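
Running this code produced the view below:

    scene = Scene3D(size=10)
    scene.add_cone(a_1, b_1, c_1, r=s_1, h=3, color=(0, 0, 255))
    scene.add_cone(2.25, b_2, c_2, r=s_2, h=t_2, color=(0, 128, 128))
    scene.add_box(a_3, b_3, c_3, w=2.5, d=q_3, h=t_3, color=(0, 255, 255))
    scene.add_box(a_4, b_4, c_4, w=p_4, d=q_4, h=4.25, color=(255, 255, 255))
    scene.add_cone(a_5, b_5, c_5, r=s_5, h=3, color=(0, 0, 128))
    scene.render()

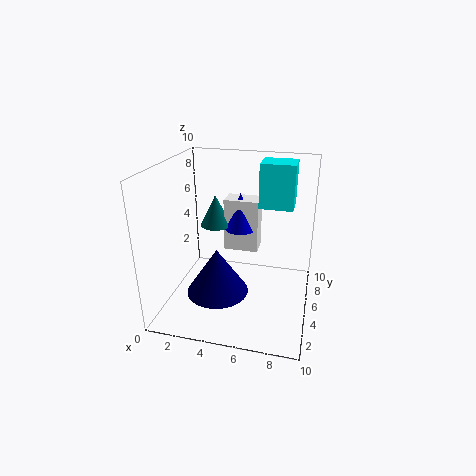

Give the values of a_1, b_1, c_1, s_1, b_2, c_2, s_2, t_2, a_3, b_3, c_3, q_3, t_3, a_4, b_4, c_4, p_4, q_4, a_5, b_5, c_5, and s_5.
a_1 = 4.25, b_1 = 8.75, c_1 = 4, s_1 = 1.25, b_2 = 8.5, c_2 = 4.25, s_2 = 1.25, t_2 = 2.5, a_3 = 6, b_3 = 7, c_3 = 6.5, q_3 = 2.25, t_3 = 3.25, a_4 = 3, b_4 = 8.25, c_4 = 2.25, p_4 = 2.75, q_4 = 1.75, a_5 = 4.25, b_5 = 2.5, c_5 = 2.25, s_5 = 2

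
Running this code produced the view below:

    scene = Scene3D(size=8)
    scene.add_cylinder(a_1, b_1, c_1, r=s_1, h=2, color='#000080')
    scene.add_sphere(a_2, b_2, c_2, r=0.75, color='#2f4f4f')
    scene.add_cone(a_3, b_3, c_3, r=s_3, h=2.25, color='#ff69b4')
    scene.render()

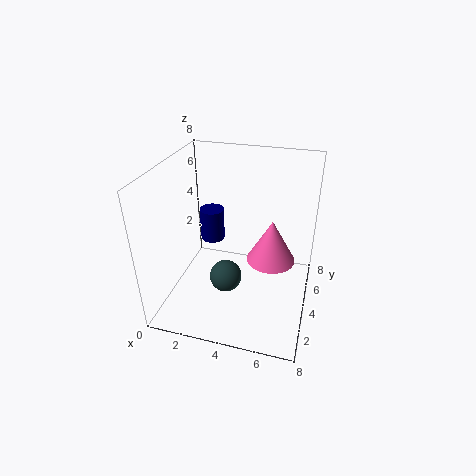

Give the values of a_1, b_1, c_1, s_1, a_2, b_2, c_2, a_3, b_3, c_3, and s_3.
a_1 = 1.75, b_1 = 6, c_1 = 2.5, s_1 = 0.75, a_2 = 4.25, b_2 = 1, c_2 = 3.75, a_3 = 6, b_3 = 3.25, c_3 = 3.5, s_3 = 1.25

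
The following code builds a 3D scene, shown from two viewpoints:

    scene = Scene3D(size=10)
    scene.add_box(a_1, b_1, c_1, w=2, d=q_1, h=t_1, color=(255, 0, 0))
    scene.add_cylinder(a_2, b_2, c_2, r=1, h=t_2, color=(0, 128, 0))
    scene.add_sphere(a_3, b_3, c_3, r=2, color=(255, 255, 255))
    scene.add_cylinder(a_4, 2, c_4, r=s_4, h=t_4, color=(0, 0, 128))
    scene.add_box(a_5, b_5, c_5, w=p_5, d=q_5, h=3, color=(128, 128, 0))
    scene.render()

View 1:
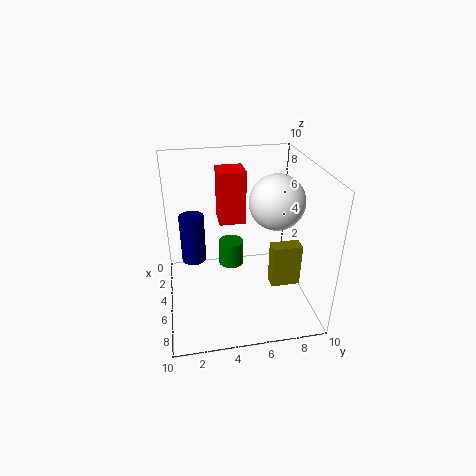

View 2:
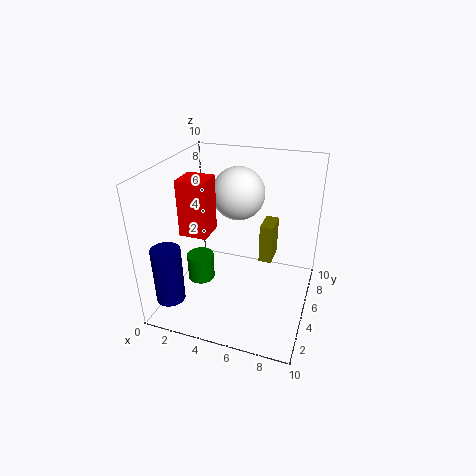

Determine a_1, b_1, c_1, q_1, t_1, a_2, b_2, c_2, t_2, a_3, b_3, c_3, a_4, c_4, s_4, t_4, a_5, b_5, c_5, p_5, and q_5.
a_1 = 1, b_1 = 4, c_1 = 5, q_1 = 2, t_1 = 4, a_2 = 2, b_2 = 5, c_2 = 1, t_2 = 2, a_3 = 4, b_3 = 8, c_3 = 7, a_4 = 1, c_4 = 1, s_4 = 1, t_4 = 4, a_5 = 6, b_5 = 7, c_5 = 2, p_5 = 1, q_5 = 2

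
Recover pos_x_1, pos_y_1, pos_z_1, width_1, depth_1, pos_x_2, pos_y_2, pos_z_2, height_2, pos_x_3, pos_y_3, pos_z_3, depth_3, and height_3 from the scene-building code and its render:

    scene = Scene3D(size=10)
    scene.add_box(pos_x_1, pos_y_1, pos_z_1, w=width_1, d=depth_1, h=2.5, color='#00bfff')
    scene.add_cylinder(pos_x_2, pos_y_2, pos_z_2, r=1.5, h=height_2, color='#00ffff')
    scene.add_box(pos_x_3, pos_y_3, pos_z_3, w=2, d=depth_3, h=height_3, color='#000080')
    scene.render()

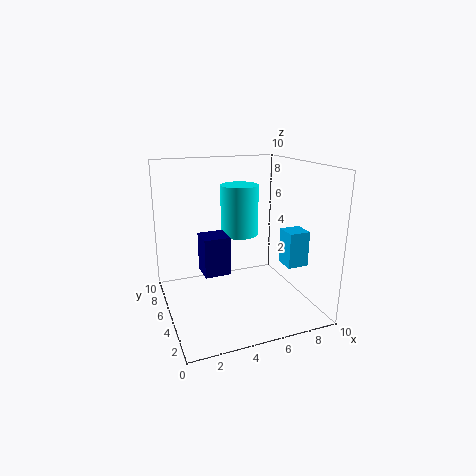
pos_x_1 = 8; pos_y_1 = 3; pos_z_1 = 3; width_1 = 1.5; depth_1 = 1.5; pos_x_2 = 6.5; pos_y_2 = 8.5; pos_z_2 = 4; height_2 = 4; pos_x_3 = 3; pos_y_3 = 6.5; pos_z_3 = 1.5; depth_3 = 2; height_3 = 3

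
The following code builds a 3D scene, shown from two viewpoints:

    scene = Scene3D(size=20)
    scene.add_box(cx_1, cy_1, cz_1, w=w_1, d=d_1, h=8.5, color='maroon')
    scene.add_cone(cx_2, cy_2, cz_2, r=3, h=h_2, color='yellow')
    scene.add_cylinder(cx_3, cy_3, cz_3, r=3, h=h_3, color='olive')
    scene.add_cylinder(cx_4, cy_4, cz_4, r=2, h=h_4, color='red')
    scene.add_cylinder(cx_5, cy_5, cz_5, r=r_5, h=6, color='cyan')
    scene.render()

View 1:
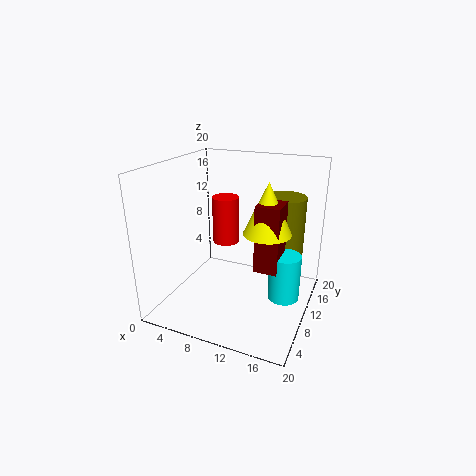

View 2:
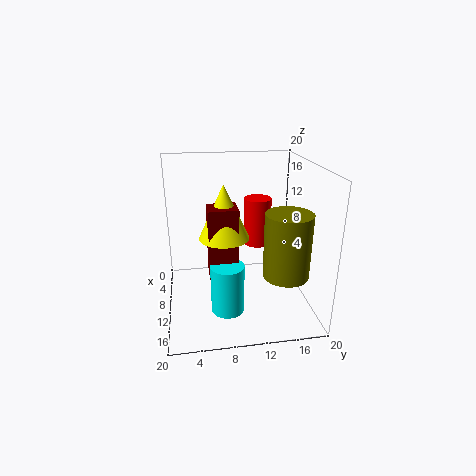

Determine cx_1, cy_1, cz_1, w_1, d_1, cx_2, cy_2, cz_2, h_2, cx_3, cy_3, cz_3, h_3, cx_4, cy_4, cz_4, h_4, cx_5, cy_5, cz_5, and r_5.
cx_1 = 14, cy_1 = 5.5, cz_1 = 8, w_1 = 3, d_1 = 3.5, cx_2 = 15, cy_2 = 7.5, cz_2 = 12.5, h_2 = 6.5, cx_3 = 15, cy_3 = 15.5, cz_3 = 6.5, h_3 = 8.5, cx_4 = 6.5, cy_4 = 13.5, cz_4 = 7.5, h_4 = 7, cx_5 = 17.5, cy_5 = 7.5, cz_5 = 4, r_5 = 2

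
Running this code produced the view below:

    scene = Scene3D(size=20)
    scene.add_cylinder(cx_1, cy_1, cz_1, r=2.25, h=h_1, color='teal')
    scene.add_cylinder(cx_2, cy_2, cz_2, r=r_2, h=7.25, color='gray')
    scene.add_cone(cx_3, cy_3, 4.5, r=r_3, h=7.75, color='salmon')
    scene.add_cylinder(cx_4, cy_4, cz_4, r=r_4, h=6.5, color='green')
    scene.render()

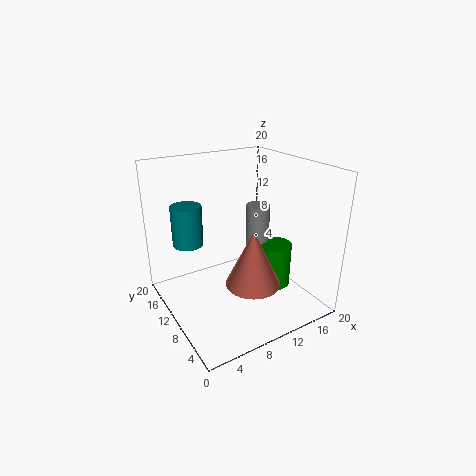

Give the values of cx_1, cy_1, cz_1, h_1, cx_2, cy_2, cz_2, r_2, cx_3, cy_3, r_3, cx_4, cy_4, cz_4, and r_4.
cx_1 = 5; cy_1 = 16; cz_1 = 7.75; h_1 = 6; cx_2 = 14.5; cy_2 = 11.75; cz_2 = 6.25; r_2 = 1.75; cx_3 = 10.25; cy_3 = 6.5; r_3 = 3.75; cx_4 = 15.75; cy_4 = 9; cz_4 = 1.5; r_4 = 2.5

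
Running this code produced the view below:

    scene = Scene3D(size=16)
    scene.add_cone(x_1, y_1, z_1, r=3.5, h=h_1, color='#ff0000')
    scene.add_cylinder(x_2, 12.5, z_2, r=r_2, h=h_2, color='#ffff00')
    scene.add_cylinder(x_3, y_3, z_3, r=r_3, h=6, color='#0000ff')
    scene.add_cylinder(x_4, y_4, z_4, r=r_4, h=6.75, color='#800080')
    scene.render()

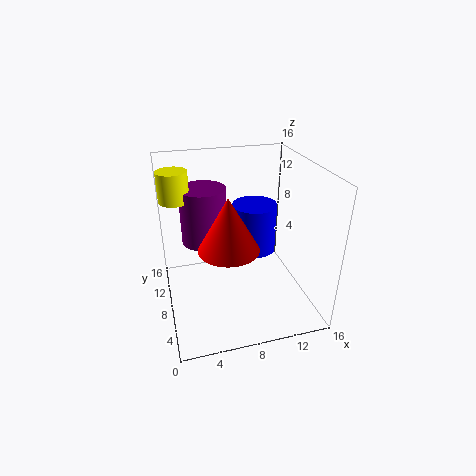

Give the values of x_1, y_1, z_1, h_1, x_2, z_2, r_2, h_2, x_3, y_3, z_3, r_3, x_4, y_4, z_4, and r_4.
x_1 = 7; y_1 = 8.25; z_1 = 6.5; h_1 = 6.25; x_2 = 1.75; z_2 = 11.25; r_2 = 1.75; h_2 = 3.5; x_3 = 11.25; y_3 = 12; z_3 = 4; r_3 = 2.75; x_4 = 5; y_4 = 12.5; z_4 = 5.75; r_4 = 2.75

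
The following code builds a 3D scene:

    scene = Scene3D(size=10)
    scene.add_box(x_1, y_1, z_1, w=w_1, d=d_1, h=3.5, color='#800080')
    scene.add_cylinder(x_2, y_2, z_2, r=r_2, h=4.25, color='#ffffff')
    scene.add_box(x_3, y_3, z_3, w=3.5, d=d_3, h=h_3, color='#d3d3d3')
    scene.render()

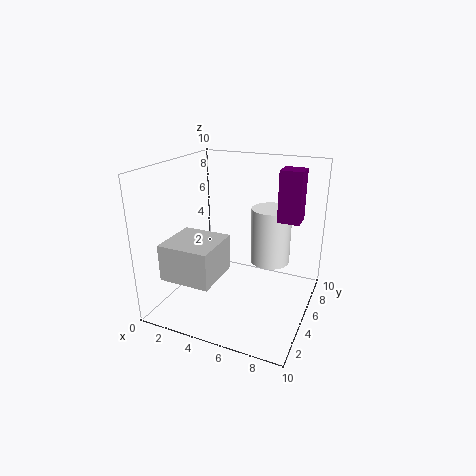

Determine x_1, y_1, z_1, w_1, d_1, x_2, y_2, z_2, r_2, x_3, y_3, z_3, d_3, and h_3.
x_1 = 7.5
y_1 = 5.75
z_1 = 6.25
w_1 = 1.5
d_1 = 1.5
x_2 = 6.5
y_2 = 7.75
z_2 = 2.25
r_2 = 1.5
x_3 = 1
y_3 = 1.25
z_3 = 2.75
d_3 = 3.5
h_3 = 2.5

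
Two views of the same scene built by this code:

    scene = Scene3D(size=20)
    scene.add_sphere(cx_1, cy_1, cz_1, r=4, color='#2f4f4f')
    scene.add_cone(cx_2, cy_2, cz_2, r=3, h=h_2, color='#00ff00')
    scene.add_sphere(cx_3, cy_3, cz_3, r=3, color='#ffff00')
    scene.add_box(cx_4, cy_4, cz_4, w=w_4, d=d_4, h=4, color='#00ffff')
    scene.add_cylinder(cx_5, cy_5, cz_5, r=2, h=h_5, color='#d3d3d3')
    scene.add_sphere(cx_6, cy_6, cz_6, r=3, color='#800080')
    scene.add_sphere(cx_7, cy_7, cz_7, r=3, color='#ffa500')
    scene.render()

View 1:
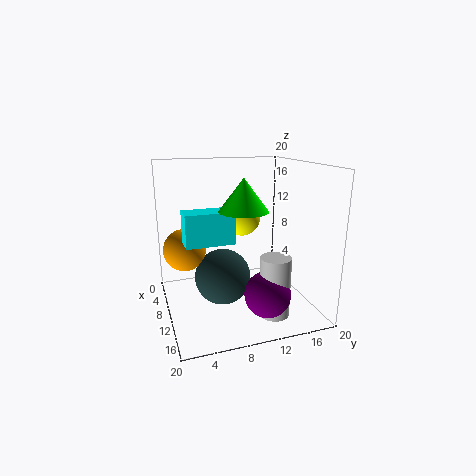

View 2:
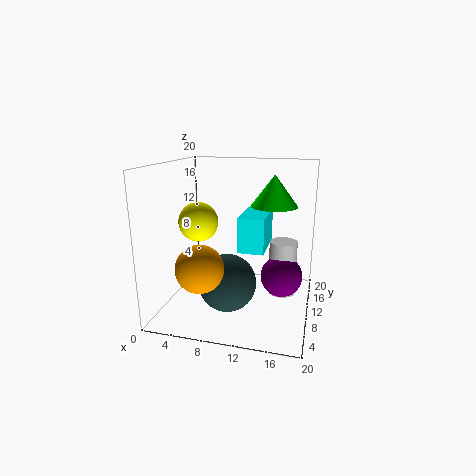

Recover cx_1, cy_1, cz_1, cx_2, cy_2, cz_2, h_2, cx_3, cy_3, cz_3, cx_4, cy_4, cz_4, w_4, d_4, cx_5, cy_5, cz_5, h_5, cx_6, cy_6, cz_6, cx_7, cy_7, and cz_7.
cx_1 = 9; cy_1 = 8; cz_1 = 4; cx_2 = 15; cy_2 = 9; cz_2 = 15; h_2 = 4; cx_3 = 3; cy_3 = 13; cz_3 = 11; cx_4 = 12; cy_4 = 2; cz_4 = 11; w_4 = 3; d_4 = 6; cx_5 = 16; cy_5 = 13; cz_5 = 1; h_5 = 8; cx_6 = 16; cy_6 = 12; cz_6 = 4; cx_7 = 7; cy_7 = 3; cz_7 = 8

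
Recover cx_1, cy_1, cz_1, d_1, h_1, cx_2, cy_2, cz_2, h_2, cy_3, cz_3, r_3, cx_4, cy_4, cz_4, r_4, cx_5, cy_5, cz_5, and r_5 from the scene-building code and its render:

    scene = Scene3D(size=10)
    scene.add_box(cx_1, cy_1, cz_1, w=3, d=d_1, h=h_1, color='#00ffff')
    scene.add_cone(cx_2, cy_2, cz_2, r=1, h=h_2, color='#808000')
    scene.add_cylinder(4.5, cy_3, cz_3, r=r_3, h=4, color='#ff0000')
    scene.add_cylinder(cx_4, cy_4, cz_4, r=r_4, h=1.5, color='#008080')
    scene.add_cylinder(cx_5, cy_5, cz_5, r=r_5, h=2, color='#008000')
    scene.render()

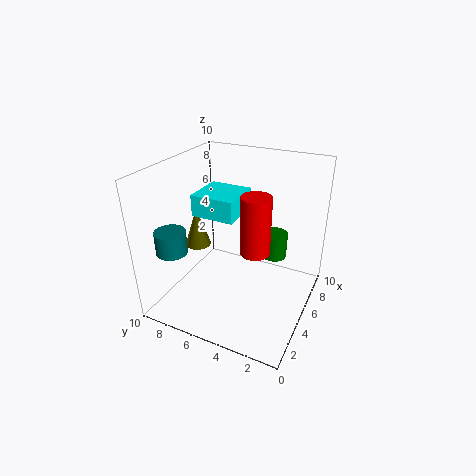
cx_1 = 4, cy_1 = 5, cz_1 = 6.5, d_1 = 3, h_1 = 1.5, cx_2 = 6, cy_2 = 9, cz_2 = 3, h_2 = 3, cy_3 = 3.5, cz_3 = 4.5, r_3 = 1, cx_4 = 1.5, cy_4 = 8, cz_4 = 5, r_4 = 1, cx_5 = 8.5, cy_5 = 3.5, cz_5 = 2, r_5 = 1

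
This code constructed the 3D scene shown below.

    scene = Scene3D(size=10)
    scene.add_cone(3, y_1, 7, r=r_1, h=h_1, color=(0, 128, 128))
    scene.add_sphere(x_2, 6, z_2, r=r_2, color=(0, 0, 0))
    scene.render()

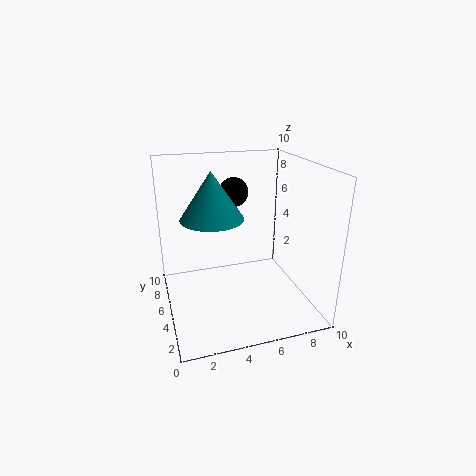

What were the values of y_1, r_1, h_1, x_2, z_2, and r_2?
y_1 = 4, r_1 = 2, h_1 = 3, x_2 = 5, z_2 = 8, r_2 = 1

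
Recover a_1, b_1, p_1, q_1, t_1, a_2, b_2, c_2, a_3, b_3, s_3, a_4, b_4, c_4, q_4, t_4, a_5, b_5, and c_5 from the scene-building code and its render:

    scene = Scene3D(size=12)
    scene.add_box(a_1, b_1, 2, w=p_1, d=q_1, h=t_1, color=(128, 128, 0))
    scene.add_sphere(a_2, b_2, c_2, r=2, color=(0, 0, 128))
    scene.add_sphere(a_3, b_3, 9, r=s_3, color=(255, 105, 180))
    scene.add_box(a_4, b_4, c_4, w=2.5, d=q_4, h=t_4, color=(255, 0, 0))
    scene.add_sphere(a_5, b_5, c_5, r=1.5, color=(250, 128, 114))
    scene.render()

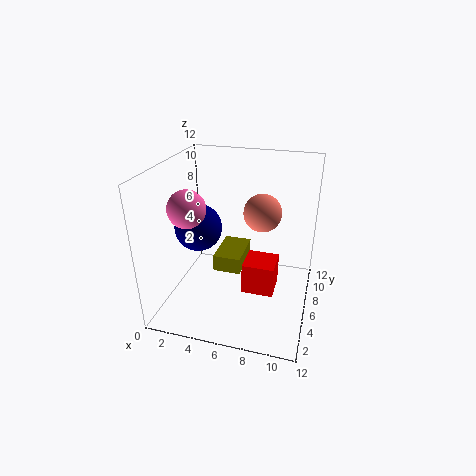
a_1 = 3.5
b_1 = 6.5
p_1 = 2.5
q_1 = 4
t_1 = 1.5
a_2 = 2.5
b_2 = 6
c_2 = 6.5
a_3 = 2.5
b_3 = 4
s_3 = 1.5
a_4 = 7
b_4 = 3.5
c_4 = 2.5
q_4 = 2.5
t_4 = 2.5
a_5 = 8
b_5 = 6
c_5 = 8.5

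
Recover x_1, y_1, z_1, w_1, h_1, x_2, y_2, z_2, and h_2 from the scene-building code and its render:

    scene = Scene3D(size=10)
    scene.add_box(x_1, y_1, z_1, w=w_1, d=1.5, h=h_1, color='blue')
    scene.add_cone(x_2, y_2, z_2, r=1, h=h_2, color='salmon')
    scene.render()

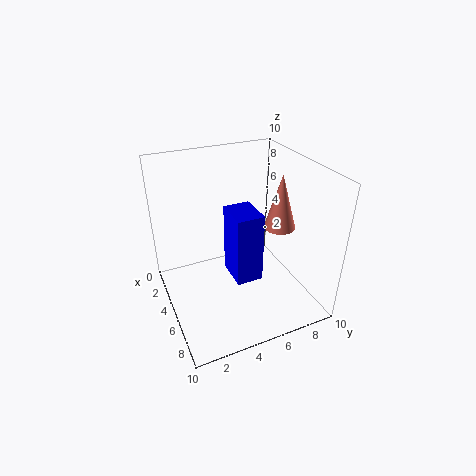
x_1 = 7.5, y_1 = 3, z_1 = 5, w_1 = 2, h_1 = 4, x_2 = 7, y_2 = 7, z_2 = 6.5, h_2 = 3.5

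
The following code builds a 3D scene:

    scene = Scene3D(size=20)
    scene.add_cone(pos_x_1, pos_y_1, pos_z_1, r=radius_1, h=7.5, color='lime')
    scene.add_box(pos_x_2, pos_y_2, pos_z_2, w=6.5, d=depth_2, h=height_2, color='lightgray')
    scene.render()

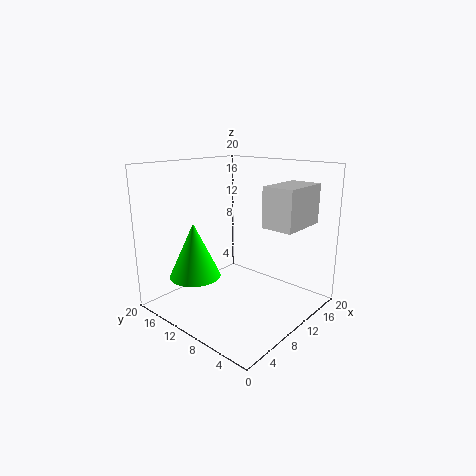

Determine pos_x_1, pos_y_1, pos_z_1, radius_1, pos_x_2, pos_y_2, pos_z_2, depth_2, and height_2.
pos_x_1 = 5
pos_y_1 = 13.5
pos_z_1 = 5
radius_1 = 3.5
pos_x_2 = 8
pos_y_2 = 0.5
pos_z_2 = 13
depth_2 = 4
height_2 = 5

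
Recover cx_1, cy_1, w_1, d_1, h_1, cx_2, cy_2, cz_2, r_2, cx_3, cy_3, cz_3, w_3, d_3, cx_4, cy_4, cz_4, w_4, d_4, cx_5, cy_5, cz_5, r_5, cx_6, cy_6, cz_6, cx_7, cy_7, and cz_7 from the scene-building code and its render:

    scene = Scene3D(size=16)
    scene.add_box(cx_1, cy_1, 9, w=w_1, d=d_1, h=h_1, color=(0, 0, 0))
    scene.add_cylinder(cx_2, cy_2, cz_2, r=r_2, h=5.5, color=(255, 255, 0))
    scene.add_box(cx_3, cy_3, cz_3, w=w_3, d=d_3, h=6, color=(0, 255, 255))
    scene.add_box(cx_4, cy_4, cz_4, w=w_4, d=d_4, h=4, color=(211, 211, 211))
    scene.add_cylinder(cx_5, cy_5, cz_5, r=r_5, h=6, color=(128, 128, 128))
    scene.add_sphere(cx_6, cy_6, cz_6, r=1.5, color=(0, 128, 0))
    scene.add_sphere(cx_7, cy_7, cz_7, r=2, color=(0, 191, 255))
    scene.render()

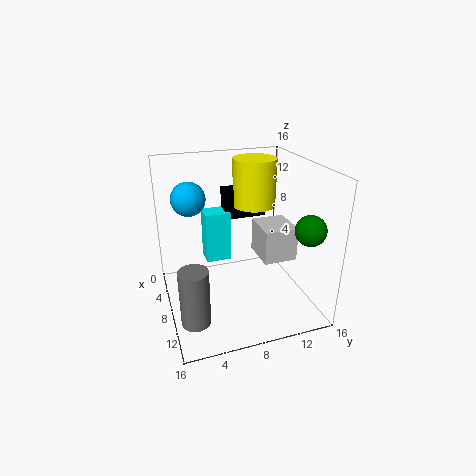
cx_1 = 3; cy_1 = 7.5; w_1 = 2; d_1 = 5; h_1 = 3.5; cx_2 = 5; cy_2 = 11; cz_2 = 10.5; r_2 = 2.5; cx_3 = 3; cy_3 = 5; cz_3 = 4; w_3 = 2.5; d_3 = 3; cx_4 = 4.5; cy_4 = 11; cz_4 = 4.5; w_4 = 4.5; d_4 = 4; cx_5 = 12.5; cy_5 = 2; cz_5 = 1.5; r_5 = 1.5; cx_6 = 14.5; cy_6 = 13; cz_6 = 11; cx_7 = 3.5; cy_7 = 3.5; cz_7 = 11.5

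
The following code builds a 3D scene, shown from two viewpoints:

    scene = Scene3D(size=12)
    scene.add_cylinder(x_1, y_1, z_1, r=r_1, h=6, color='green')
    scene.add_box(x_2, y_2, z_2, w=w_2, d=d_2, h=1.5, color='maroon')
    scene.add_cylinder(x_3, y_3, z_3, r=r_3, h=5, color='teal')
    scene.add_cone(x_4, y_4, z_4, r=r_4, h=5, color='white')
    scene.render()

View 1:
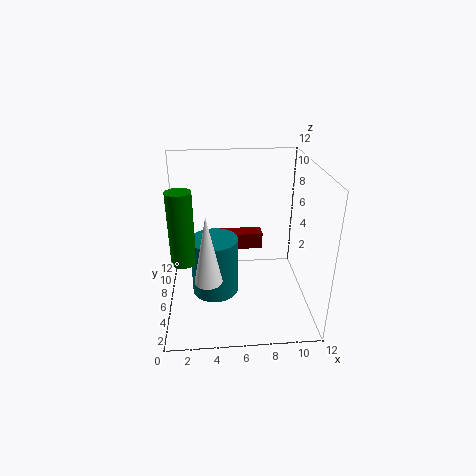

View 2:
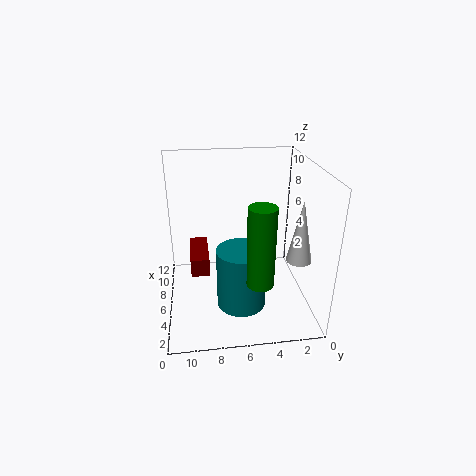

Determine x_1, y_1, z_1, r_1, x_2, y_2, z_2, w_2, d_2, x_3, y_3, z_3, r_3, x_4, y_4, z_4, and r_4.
x_1 = 1.5; y_1 = 5; z_1 = 4.5; r_1 = 1; x_2 = 4.5; y_2 = 8.5; z_2 = 3.5; w_2 = 4; d_2 = 1.5; x_3 = 4; y_3 = 6; z_3 = 1; r_3 = 2; x_4 = 3.5; y_4 = 1.5; z_4 = 5; r_4 = 1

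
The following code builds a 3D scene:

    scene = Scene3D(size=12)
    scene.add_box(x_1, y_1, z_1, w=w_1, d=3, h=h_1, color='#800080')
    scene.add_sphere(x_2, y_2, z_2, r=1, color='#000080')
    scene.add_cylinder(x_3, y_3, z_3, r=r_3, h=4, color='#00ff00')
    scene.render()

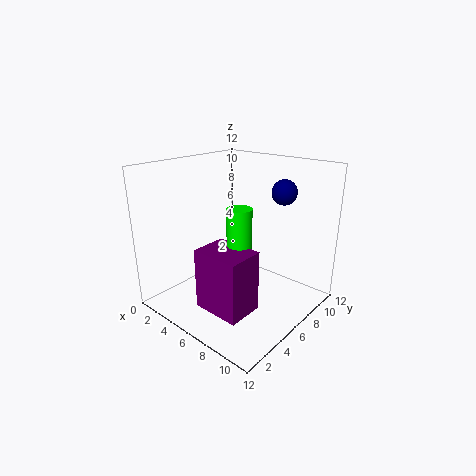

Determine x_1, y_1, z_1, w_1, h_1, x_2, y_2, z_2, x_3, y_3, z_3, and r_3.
x_1 = 5; y_1 = 2; z_1 = 1; w_1 = 4; h_1 = 5; x_2 = 9; y_2 = 8; z_2 = 10; x_3 = 7; y_3 = 5; z_3 = 5; r_3 = 1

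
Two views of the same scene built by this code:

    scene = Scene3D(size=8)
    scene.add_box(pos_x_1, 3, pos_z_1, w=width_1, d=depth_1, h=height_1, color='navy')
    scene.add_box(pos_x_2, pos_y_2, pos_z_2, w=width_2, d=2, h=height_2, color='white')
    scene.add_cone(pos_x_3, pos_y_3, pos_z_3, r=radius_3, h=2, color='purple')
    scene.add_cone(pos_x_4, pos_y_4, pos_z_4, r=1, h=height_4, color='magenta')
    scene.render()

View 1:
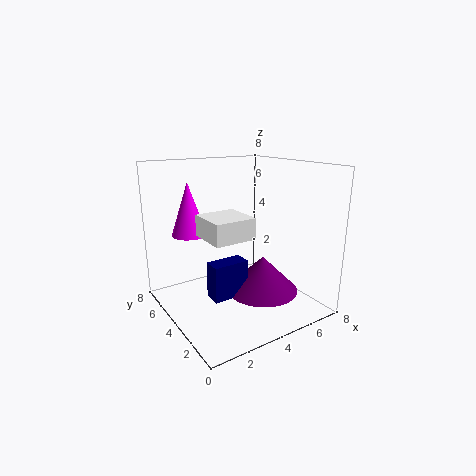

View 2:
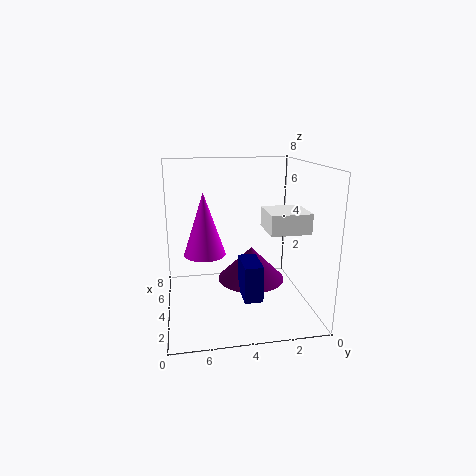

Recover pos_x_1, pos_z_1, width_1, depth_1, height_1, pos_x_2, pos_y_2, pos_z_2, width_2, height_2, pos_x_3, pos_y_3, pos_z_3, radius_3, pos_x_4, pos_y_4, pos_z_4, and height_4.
pos_x_1 = 2
pos_z_1 = 1
width_1 = 2
depth_1 = 1
height_1 = 2
pos_x_2 = 1
pos_y_2 = 1
pos_z_2 = 5
width_2 = 2
height_2 = 1
pos_x_3 = 5
pos_y_3 = 3
pos_z_3 = 1
radius_3 = 2
pos_x_4 = 2
pos_y_4 = 6
pos_z_4 = 4
height_4 = 3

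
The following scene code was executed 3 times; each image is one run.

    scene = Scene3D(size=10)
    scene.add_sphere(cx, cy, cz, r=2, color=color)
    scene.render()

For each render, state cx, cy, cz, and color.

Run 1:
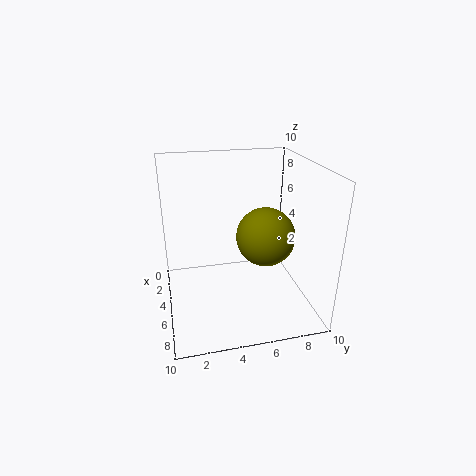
cx = 5.75, cy = 6.75, cz = 5.25, color = 'olive'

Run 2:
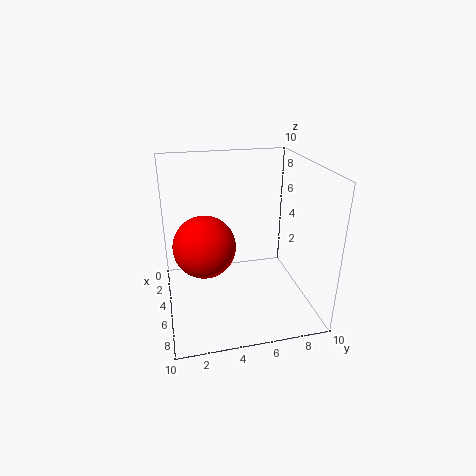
cx = 6.25, cy = 2.5, cz = 5.25, color = 'red'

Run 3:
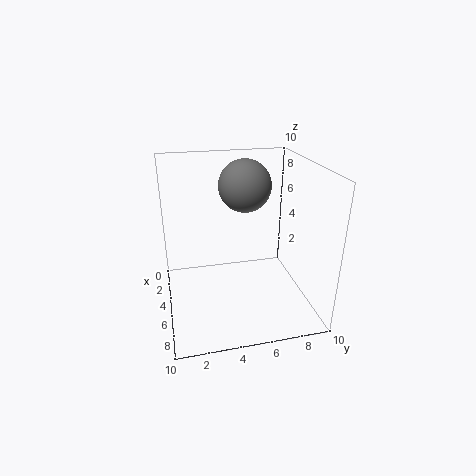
cx = 2, cy = 6.25, cz = 7.75, color = 'gray'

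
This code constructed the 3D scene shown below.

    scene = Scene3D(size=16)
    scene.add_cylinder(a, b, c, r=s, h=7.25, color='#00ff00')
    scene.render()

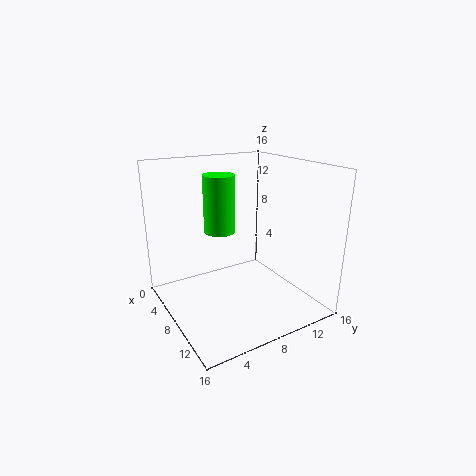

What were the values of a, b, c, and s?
a = 2.25
b = 8.75
c = 6.75
s = 2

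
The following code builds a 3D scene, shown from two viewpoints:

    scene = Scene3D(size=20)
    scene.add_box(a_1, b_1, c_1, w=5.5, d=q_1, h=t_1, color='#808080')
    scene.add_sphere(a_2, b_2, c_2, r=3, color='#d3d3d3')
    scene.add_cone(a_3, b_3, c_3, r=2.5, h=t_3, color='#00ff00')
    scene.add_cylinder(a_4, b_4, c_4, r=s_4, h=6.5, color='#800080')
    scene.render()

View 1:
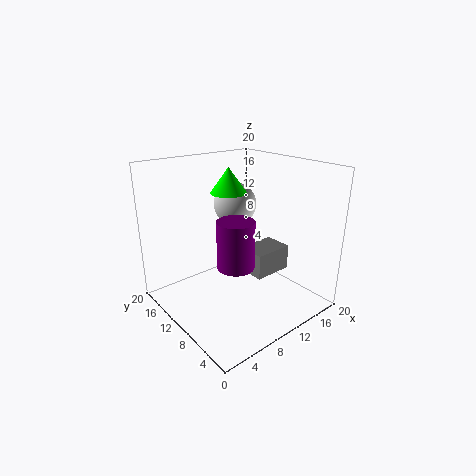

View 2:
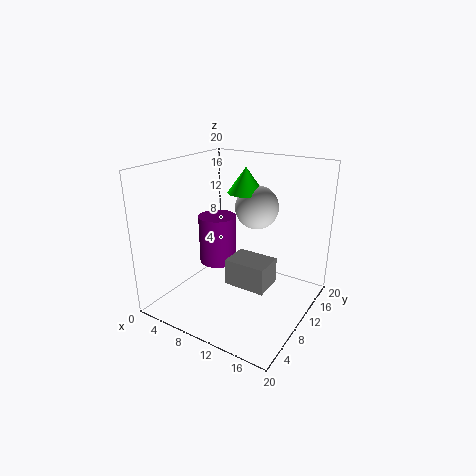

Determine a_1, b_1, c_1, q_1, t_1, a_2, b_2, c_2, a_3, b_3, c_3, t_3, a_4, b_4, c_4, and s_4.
a_1 = 10.5
b_1 = 6
c_1 = 5
q_1 = 4
t_1 = 3.5
a_2 = 11.5
b_2 = 12.5
c_2 = 14
a_3 = 10
b_3 = 12
c_3 = 16
t_3 = 3.5
a_4 = 8
b_4 = 8
c_4 = 7
s_4 = 2.5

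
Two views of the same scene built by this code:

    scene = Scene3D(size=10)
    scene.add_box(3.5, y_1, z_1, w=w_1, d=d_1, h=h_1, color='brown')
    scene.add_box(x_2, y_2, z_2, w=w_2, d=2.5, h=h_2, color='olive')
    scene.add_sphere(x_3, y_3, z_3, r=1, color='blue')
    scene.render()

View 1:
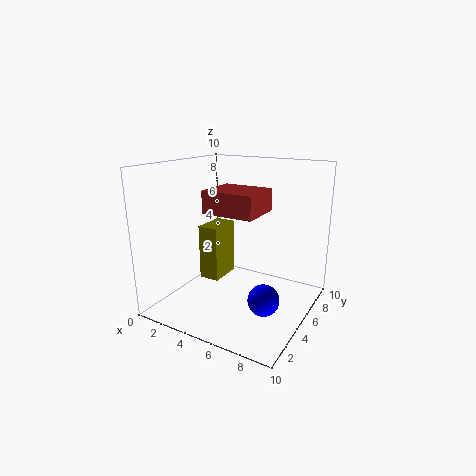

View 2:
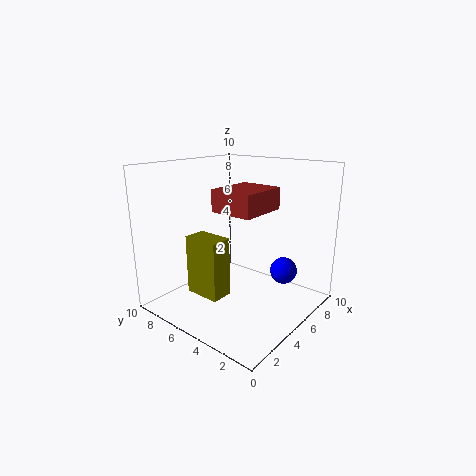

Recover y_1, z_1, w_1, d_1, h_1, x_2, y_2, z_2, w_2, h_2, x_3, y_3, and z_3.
y_1 = 3; z_1 = 7; w_1 = 3.5; d_1 = 3; h_1 = 1.5; x_2 = 2; y_2 = 4.5; z_2 = 1.5; w_2 = 1.5; h_2 = 4; x_3 = 8; y_3 = 3; z_3 = 2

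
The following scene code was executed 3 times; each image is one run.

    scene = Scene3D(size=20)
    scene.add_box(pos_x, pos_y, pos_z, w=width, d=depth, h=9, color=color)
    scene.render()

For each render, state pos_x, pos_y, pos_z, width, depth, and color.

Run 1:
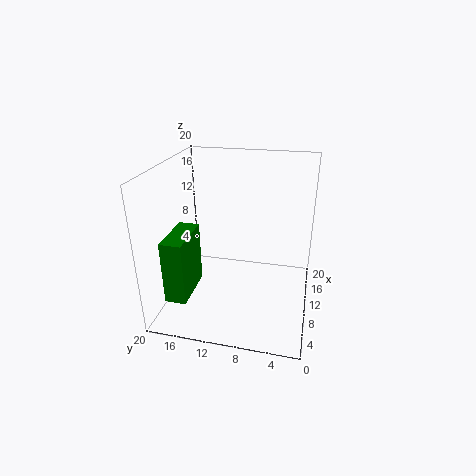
pos_x = 4; pos_y = 16; pos_z = 2; width = 7; depth = 3; color = 'green'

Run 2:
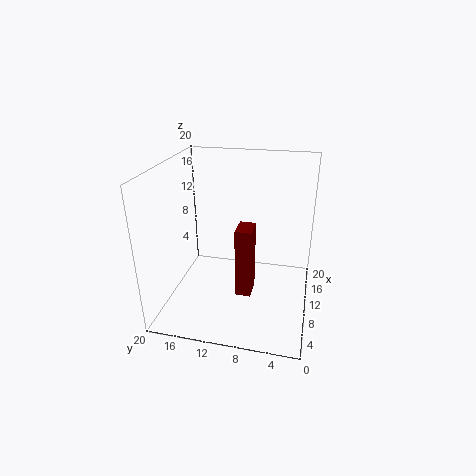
pos_x = 4; pos_y = 7; pos_z = 5; width = 3; depth = 2; color = 'maroon'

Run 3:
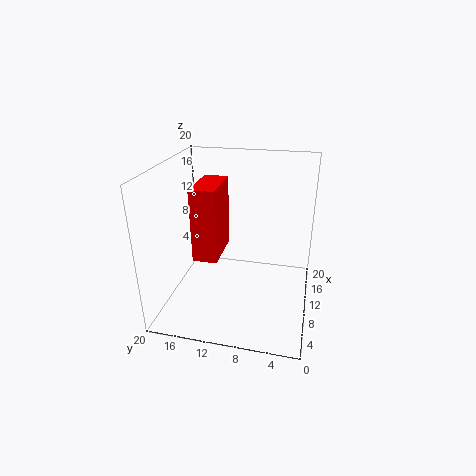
pos_x = 3; pos_y = 11; pos_z = 10; width = 6; depth = 3; color = 'red'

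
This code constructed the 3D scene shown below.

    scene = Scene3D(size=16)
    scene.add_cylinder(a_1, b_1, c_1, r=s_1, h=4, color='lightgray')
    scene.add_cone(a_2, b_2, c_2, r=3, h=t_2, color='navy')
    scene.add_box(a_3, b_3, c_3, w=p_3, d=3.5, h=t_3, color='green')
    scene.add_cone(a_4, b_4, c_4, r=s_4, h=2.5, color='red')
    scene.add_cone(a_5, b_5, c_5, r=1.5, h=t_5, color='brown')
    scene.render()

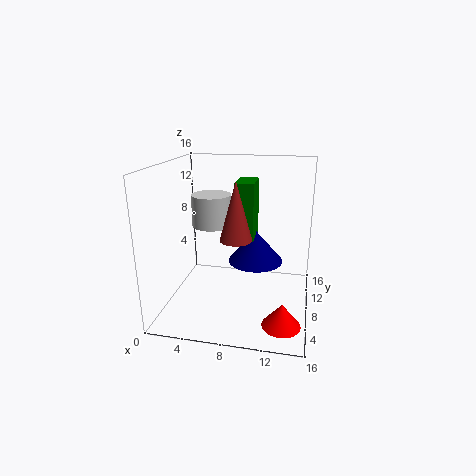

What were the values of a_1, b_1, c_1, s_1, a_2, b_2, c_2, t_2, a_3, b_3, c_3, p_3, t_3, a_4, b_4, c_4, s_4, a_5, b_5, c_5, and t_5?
a_1 = 3.5; b_1 = 13; c_1 = 7.5; s_1 = 2.5; a_2 = 10; b_2 = 8; c_2 = 5.5; t_2 = 3.5; a_3 = 8; b_3 = 6; c_3 = 8.5; p_3 = 2; t_3 = 6; a_4 = 13.5; b_4 = 3.5; c_4 = 0.5; s_4 = 2; a_5 = 9; b_5 = 2.5; c_5 = 10; t_5 = 5.5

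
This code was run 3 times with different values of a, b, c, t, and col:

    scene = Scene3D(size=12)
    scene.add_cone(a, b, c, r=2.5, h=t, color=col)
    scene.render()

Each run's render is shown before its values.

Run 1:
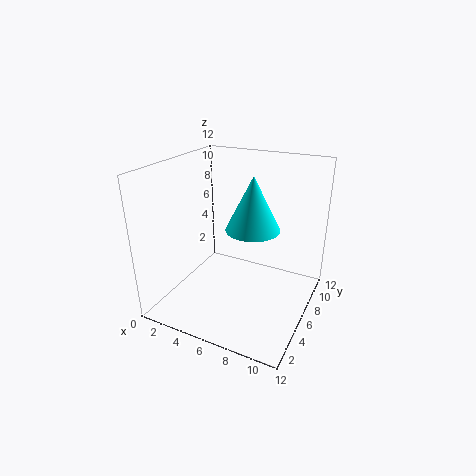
a = 6; b = 9; c = 5.5; t = 5; col = 'cyan'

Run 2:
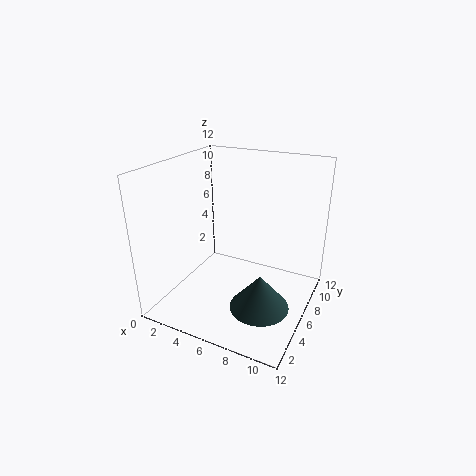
a = 8.5; b = 5; c = 0.5; t = 3; col = 'darkslategray'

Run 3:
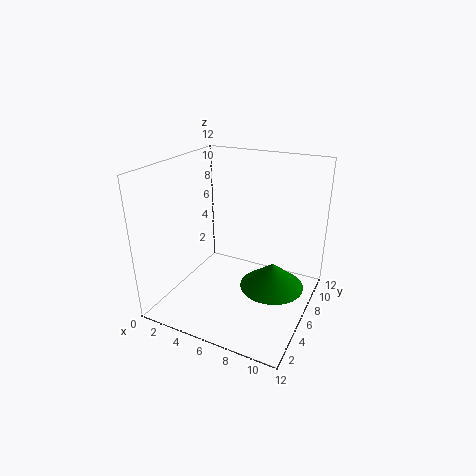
a = 9.5; b = 5; c = 3; t = 2; col = 'green'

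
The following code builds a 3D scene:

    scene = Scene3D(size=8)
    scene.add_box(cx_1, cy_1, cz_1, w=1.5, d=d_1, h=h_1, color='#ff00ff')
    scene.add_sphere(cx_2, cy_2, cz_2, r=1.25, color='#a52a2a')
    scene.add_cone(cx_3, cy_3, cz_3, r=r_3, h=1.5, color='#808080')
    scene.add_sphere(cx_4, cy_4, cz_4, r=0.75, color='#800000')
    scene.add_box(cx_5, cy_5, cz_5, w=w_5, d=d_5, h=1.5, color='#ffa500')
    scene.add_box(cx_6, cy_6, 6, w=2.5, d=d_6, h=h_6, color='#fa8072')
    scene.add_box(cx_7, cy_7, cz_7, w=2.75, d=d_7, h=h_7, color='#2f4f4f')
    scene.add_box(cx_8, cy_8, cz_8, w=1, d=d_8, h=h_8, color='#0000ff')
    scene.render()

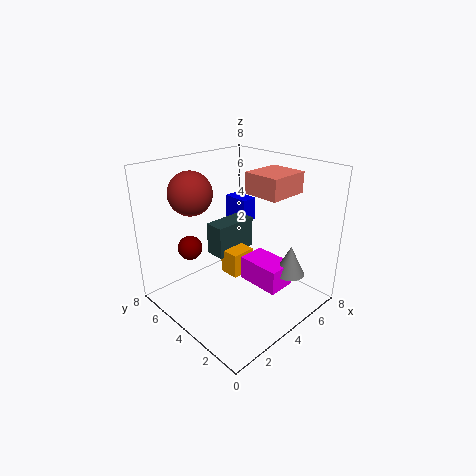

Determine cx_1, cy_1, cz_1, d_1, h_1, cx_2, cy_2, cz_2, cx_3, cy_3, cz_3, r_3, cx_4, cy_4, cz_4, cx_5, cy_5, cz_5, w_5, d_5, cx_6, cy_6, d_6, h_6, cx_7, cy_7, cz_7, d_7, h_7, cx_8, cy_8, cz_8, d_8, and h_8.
cx_1 = 3.25; cy_1 = 0.75; cz_1 = 2.25; d_1 = 2.25; h_1 = 1.25; cx_2 = 2.75; cy_2 = 6.5; cz_2 = 6.25; cx_3 = 4.5; cy_3 = 0.75; cz_3 = 3; r_3 = 0.75; cx_4 = 3; cy_4 = 7.25; cz_4 = 2.5; cx_5 = 4.25; cy_5 = 4.5; cz_5 = 1; w_5 = 1.5; d_5 = 1.25; cx_6 = 5.5; cy_6 = 2.75; d_6 = 2.25; h_6 = 1.25; cx_7 = 4; cy_7 = 5.5; cz_7 = 2; d_7 = 1.25; h_7 = 2; cx_8 = 6.5; cy_8 = 6; cz_8 = 3.5; d_8 = 1.75; h_8 = 1.5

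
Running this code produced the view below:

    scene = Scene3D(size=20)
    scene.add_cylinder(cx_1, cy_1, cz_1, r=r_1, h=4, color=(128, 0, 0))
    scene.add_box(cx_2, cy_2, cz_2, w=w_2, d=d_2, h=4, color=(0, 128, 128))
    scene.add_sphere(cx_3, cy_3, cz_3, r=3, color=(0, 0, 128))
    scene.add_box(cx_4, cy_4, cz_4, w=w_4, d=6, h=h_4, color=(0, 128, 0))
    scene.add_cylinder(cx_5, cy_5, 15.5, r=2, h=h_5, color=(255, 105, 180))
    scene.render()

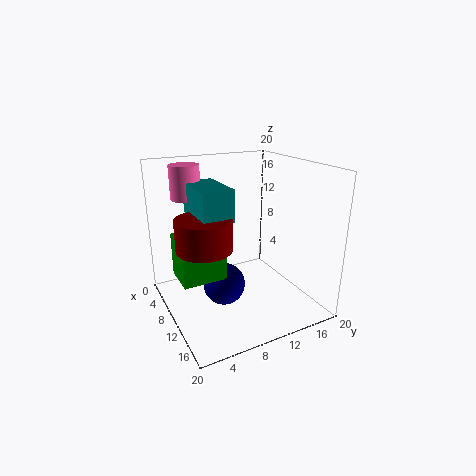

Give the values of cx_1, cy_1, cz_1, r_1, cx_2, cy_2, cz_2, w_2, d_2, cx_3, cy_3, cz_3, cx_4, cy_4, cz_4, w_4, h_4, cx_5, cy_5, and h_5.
cx_1 = 12.5
cy_1 = 4
cz_1 = 10.5
r_1 = 3.5
cx_2 = 7
cy_2 = 3.5
cz_2 = 14
w_2 = 7
d_2 = 4
cx_3 = 9.5
cy_3 = 8
cz_3 = 3
cx_4 = 6.5
cy_4 = 1.5
cz_4 = 5
w_4 = 5
h_4 = 6
cx_5 = 6.5
cy_5 = 4
h_5 = 4.5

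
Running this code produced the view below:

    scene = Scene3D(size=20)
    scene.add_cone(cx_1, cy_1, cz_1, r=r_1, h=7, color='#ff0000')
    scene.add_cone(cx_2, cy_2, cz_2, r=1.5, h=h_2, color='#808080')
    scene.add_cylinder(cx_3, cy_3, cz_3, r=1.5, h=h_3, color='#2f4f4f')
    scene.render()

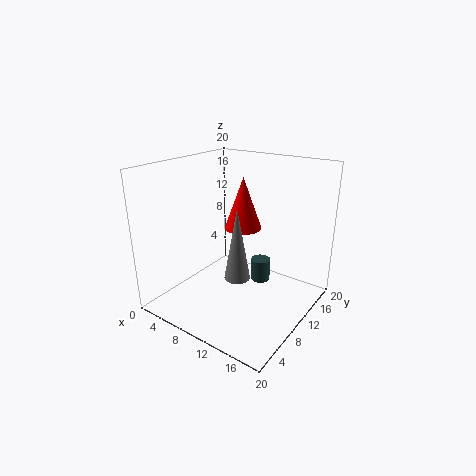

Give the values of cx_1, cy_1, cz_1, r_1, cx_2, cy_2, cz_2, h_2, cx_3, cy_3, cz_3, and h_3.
cx_1 = 10.5
cy_1 = 10.5
cz_1 = 11.5
r_1 = 2.5
cx_2 = 14.5
cy_2 = 3.5
cz_2 = 8.5
h_2 = 8.5
cx_3 = 10.5
cy_3 = 15.5
cz_3 = 1
h_3 = 3.5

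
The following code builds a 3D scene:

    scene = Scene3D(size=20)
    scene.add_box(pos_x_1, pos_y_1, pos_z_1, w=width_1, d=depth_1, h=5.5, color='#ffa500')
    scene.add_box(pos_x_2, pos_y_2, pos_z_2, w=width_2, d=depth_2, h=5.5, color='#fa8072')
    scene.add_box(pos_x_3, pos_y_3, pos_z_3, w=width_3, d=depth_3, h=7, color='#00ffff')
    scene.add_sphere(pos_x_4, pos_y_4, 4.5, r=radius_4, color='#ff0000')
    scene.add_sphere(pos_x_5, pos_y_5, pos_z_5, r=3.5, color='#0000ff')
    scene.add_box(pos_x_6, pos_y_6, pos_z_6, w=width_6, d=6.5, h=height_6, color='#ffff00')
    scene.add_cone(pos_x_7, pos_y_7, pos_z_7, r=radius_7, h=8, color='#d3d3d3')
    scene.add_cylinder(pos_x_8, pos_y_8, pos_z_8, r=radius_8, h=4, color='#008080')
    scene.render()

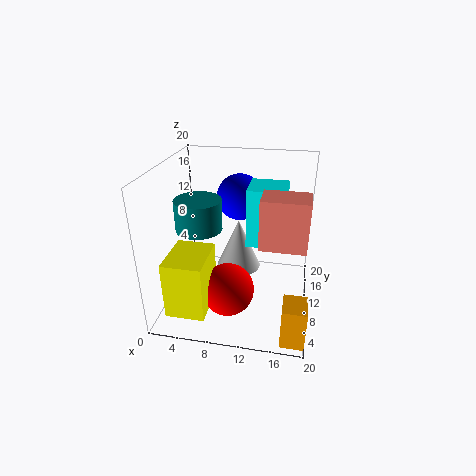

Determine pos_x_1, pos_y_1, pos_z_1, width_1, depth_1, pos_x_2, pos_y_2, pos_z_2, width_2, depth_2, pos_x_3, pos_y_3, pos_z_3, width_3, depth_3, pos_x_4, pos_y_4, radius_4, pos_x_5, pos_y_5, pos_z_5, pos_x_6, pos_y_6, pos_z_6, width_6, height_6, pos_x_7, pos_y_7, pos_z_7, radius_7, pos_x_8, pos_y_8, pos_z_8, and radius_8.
pos_x_1 = 17, pos_y_1 = 0.5, pos_z_1 = 0.5, width_1 = 3, depth_1 = 3.5, pos_x_2 = 14, pos_y_2 = 0.5, pos_z_2 = 14, width_2 = 5, depth_2 = 3.5, pos_x_3 = 12, pos_y_3 = 4.5, pos_z_3 = 12, width_3 = 4.5, depth_3 = 4.5, pos_x_4 = 9.5, pos_y_4 = 5.5, radius_4 = 3.5, pos_x_5 = 9, pos_y_5 = 16.5, pos_z_5 = 13.5, pos_x_6 = 2.5, pos_y_6 = 0.5, pos_z_6 = 3, width_6 = 5, height_6 = 7.5, pos_x_7 = 9, pos_y_7 = 15.5, pos_z_7 = 2, radius_7 = 3.5, pos_x_8 = 5.5, pos_y_8 = 7, pos_z_8 = 12.5, radius_8 = 3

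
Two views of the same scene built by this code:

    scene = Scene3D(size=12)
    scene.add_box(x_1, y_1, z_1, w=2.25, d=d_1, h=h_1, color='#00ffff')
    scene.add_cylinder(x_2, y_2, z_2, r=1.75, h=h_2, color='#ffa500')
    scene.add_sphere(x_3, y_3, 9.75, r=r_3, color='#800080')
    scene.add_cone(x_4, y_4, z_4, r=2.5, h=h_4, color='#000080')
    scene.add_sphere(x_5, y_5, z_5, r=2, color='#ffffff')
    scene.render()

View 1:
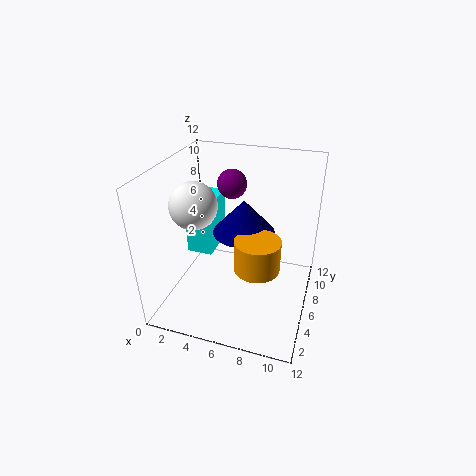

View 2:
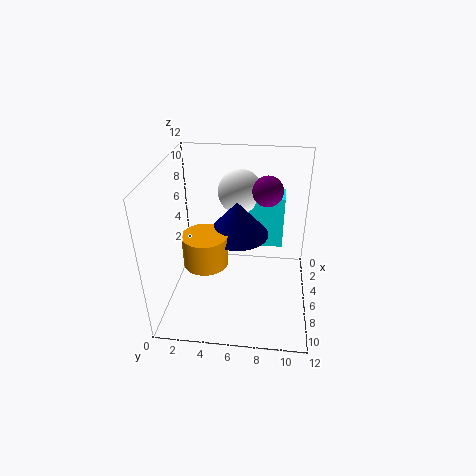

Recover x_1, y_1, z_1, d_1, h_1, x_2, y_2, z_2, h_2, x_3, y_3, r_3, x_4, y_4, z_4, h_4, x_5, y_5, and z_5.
x_1 = 1.25, y_1 = 6, z_1 = 3.75, d_1 = 3.75, h_1 = 4.75, x_2 = 8.25, y_2 = 3.75, z_2 = 5, h_2 = 2.5, x_3 = 4.75, y_3 = 8.25, r_3 = 1.25, x_4 = 6.5, y_4 = 6, z_4 = 6.75, h_4 = 2.75, x_5 = 2.25, y_5 = 5.75, z_5 = 8.5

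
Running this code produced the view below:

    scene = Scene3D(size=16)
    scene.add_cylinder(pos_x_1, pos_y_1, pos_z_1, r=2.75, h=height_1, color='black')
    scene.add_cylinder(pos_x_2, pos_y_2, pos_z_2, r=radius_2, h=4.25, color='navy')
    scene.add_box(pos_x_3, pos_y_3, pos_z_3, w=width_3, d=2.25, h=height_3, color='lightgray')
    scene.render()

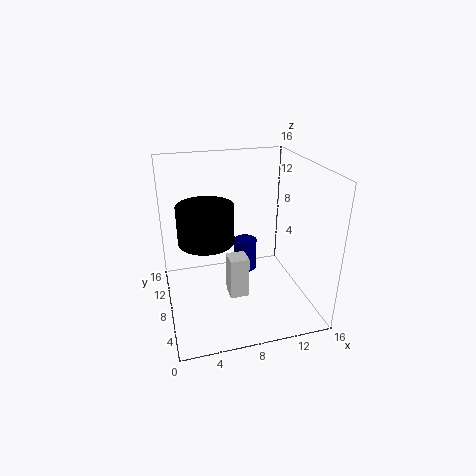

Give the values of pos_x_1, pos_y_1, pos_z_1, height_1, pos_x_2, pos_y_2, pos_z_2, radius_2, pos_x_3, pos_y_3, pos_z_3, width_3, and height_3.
pos_x_1 = 4
pos_y_1 = 5.25
pos_z_1 = 9.5
height_1 = 3.75
pos_x_2 = 10.75
pos_y_2 = 14
pos_z_2 = 0.25
radius_2 = 1.5
pos_x_3 = 7
pos_y_3 = 7.5
pos_z_3 = 0.25
width_3 = 2.25
height_3 = 5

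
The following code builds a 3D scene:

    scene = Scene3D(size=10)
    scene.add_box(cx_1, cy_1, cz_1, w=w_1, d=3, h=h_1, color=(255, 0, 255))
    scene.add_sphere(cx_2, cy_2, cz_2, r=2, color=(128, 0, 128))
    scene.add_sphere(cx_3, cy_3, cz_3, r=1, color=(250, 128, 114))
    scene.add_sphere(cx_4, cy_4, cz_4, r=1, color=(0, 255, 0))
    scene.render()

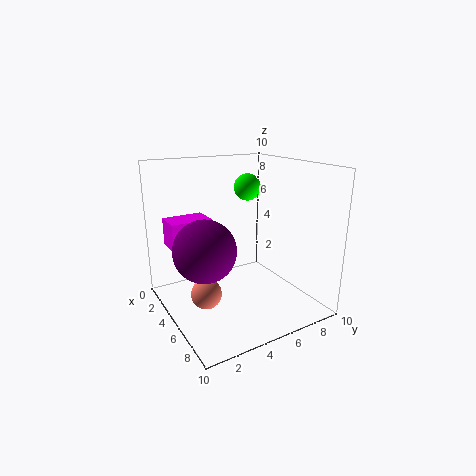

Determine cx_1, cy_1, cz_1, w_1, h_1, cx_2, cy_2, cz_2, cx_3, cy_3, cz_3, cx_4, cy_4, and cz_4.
cx_1 = 1
cy_1 = 1
cz_1 = 4
w_1 = 2
h_1 = 2
cx_2 = 6
cy_2 = 2
cz_2 = 5
cx_3 = 6
cy_3 = 2
cz_3 = 2
cx_4 = 3
cy_4 = 7
cz_4 = 8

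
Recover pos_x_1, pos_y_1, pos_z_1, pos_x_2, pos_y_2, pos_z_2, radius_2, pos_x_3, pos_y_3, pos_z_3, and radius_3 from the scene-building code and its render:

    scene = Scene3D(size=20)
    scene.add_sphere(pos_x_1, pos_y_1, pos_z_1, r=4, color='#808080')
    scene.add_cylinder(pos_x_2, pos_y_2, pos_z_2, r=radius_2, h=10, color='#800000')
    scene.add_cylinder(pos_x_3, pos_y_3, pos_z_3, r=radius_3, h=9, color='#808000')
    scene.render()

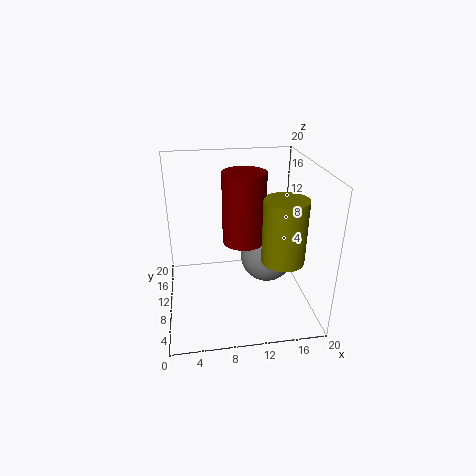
pos_x_1 = 15; pos_y_1 = 13; pos_z_1 = 5; pos_x_2 = 11; pos_y_2 = 11; pos_z_2 = 9; radius_2 = 3; pos_x_3 = 16; pos_y_3 = 8; pos_z_3 = 7; radius_3 = 3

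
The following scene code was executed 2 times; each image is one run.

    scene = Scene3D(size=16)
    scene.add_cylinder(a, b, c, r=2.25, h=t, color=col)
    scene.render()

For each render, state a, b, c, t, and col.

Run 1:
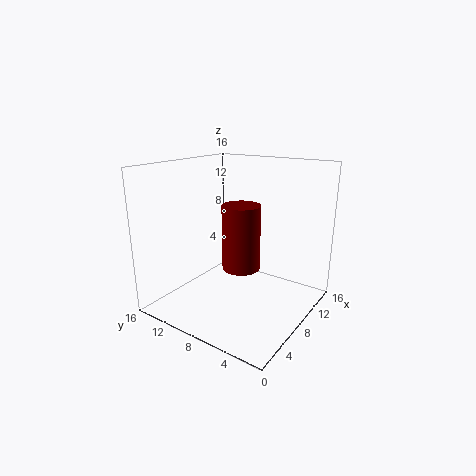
a = 9.75, b = 8.75, c = 3.5, t = 7.75, col = 'maroon'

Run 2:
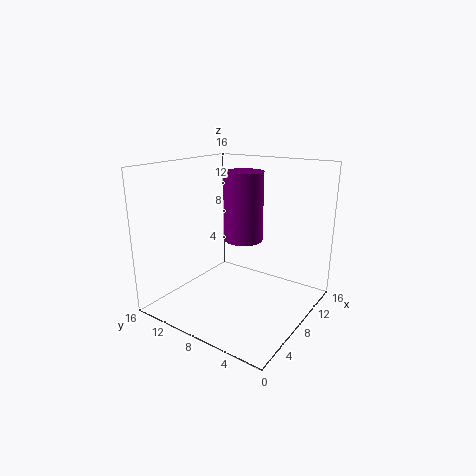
a = 10.25, b = 8.75, c = 7, t = 8, col = 'purple'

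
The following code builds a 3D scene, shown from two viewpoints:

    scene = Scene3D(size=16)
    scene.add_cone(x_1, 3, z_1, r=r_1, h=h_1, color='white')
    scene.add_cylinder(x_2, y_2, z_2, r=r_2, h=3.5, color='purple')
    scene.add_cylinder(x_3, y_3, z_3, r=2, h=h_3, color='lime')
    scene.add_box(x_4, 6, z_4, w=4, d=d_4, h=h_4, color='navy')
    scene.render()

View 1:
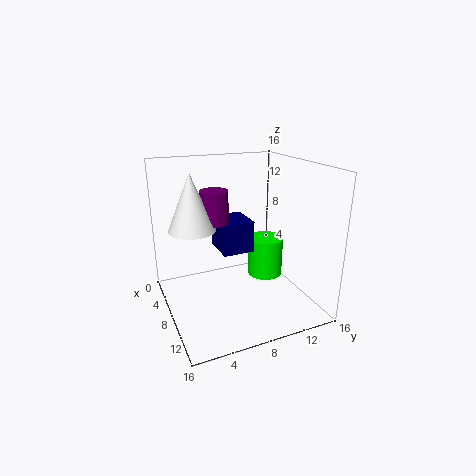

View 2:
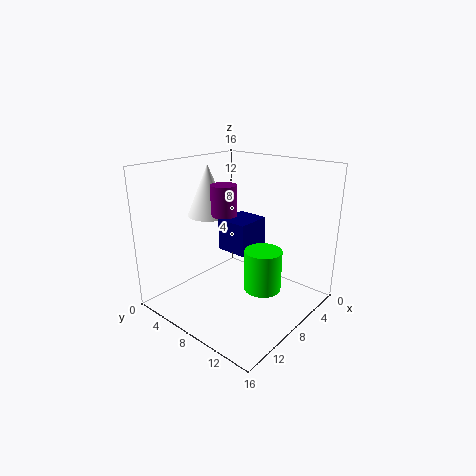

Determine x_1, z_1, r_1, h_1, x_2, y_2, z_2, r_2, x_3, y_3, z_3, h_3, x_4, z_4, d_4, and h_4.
x_1 = 7.5; z_1 = 9.5; r_1 = 2.5; h_1 = 6; x_2 = 7.5; y_2 = 5.5; z_2 = 10; r_2 = 1.5; x_3 = 8; y_3 = 11.5; z_3 = 3; h_3 = 4.5; x_4 = 5; z_4 = 6.5; d_4 = 3.5; h_4 = 3.5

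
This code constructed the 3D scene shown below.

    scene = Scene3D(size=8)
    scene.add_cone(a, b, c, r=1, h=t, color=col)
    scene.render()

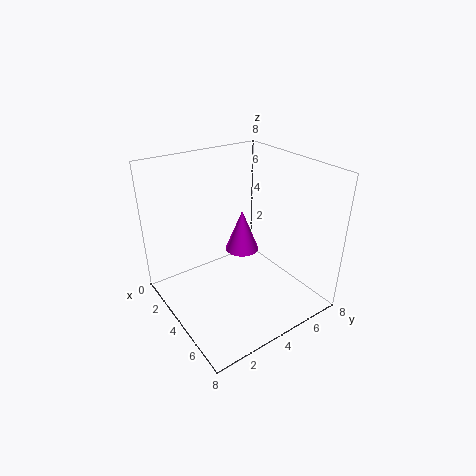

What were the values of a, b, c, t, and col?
a = 3; b = 5; c = 2.5; t = 2.5; col = 'magenta'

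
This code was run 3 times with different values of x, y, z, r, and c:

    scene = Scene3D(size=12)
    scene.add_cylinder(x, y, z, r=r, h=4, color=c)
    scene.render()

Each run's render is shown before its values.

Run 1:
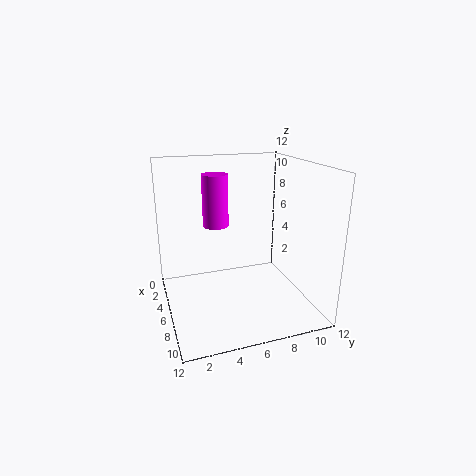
x = 6.5, y = 4, z = 7.5, r = 1, c = 'magenta'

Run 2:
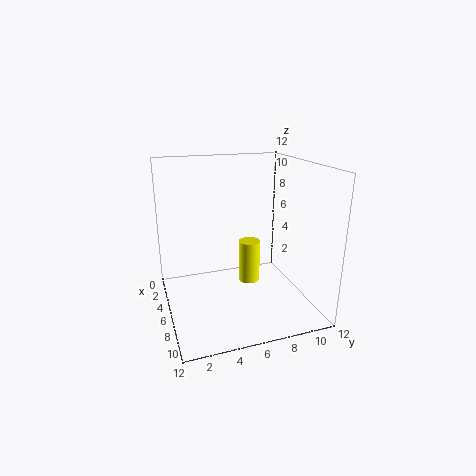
x = 3.5, y = 8, z = 0.5, r = 1, c = 'yellow'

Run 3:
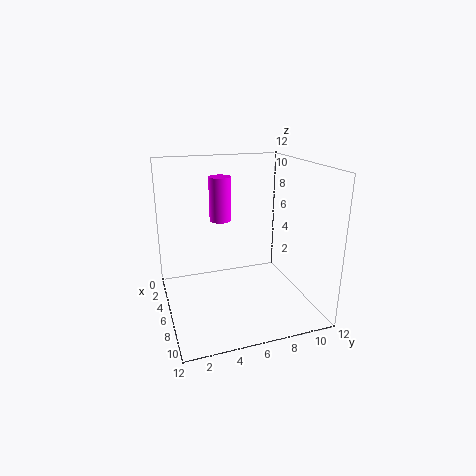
x = 2.5, y = 5.5, z = 6.5, r = 1, c = 'magenta'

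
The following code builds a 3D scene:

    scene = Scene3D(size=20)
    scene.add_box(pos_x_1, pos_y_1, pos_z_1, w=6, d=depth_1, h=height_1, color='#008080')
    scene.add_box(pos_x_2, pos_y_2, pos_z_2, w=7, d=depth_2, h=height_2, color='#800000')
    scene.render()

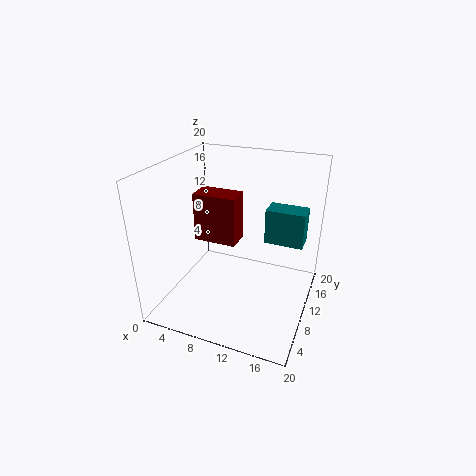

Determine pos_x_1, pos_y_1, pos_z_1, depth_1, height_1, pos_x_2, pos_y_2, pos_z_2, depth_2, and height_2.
pos_x_1 = 12, pos_y_1 = 16, pos_z_1 = 6.5, depth_1 = 3.5, height_1 = 5.5, pos_x_2 = 0.5, pos_y_2 = 14.5, pos_z_2 = 5.5, depth_2 = 4, height_2 = 8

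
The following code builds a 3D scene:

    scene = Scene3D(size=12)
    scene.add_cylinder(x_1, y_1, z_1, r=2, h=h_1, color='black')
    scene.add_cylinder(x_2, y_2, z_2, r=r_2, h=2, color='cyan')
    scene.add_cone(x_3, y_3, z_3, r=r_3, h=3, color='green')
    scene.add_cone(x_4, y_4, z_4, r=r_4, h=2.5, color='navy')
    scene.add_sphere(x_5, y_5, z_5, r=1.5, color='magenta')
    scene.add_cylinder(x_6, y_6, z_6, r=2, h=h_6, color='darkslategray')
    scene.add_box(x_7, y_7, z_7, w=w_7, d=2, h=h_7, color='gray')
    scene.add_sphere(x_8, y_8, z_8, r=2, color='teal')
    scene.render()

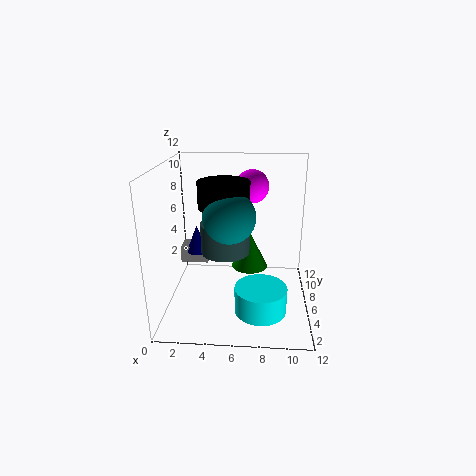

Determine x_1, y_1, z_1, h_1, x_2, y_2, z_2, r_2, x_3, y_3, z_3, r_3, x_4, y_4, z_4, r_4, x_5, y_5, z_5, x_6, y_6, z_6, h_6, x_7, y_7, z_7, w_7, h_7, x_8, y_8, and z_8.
x_1 = 5, y_1 = 5, z_1 = 9, h_1 = 2, x_2 = 8, y_2 = 2.5, z_2 = 1.5, r_2 = 2, x_3 = 7, y_3 = 6, z_3 = 3.5, r_3 = 1.5, x_4 = 2, y_4 = 8.5, z_4 = 3.5, r_4 = 1, x_5 = 7, y_5 = 9.5, z_5 = 9.5, x_6 = 5, y_6 = 5.5, z_6 = 5, h_6 = 2.5, x_7 = 0.5, y_7 = 8, z_7 = 2.5, w_7 = 2.5, h_7 = 1.5, x_8 = 5.5, y_8 = 4, z_8 = 8.5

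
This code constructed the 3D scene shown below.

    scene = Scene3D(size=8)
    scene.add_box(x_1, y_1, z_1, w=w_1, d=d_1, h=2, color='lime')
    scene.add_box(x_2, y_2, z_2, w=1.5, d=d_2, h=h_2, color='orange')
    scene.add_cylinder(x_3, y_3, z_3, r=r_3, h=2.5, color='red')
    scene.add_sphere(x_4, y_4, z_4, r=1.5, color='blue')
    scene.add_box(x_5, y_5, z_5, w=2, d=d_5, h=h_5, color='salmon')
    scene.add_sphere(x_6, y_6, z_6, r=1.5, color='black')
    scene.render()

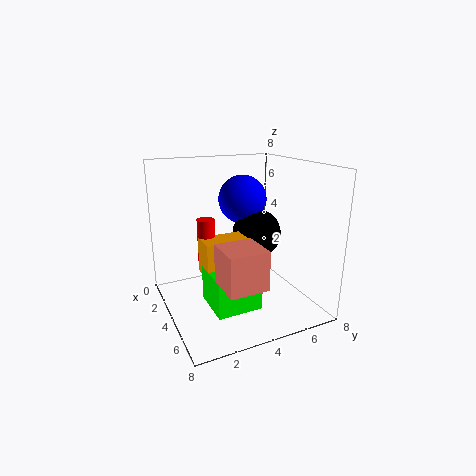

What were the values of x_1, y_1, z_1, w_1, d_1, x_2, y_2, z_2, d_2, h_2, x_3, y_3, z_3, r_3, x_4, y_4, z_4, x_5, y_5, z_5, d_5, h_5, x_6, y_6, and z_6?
x_1 = 3.5; y_1 = 2; z_1 = 0.5; w_1 = 2.5; d_1 = 2.5; x_2 = 3; y_2 = 2; z_2 = 2; d_2 = 2.5; h_2 = 2; x_3 = 3; y_3 = 2.5; z_3 = 2.5; r_3 = 0.5; x_4 = 1.5; y_4 = 5.5; z_4 = 5.5; x_5 = 5.5; y_5 = 2; z_5 = 2.5; d_5 = 2; h_5 = 2; x_6 = 2.5; y_6 = 6; z_6 = 3.5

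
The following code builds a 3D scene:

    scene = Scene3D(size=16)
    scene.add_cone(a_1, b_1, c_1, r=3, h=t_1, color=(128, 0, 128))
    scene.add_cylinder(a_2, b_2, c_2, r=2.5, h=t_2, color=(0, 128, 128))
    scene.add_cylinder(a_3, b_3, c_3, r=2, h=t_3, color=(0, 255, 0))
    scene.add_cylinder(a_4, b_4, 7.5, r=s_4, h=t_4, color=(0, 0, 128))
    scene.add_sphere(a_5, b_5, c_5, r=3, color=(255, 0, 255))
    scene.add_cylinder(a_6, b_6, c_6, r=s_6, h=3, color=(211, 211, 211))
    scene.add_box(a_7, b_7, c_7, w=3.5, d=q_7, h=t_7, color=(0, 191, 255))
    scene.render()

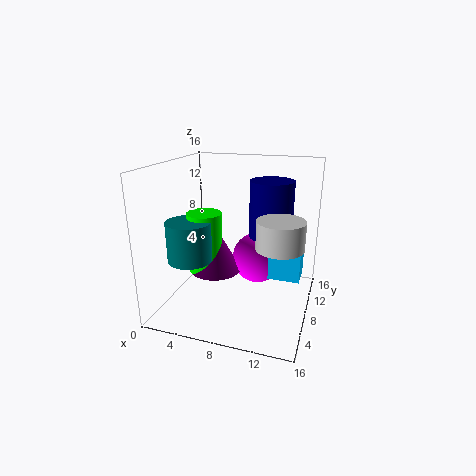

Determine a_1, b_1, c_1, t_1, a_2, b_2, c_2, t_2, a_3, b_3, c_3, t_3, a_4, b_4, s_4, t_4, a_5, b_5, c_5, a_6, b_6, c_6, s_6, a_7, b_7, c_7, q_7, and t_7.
a_1 = 5
b_1 = 8.5
c_1 = 3.5
t_1 = 5.5
a_2 = 3
b_2 = 6
c_2 = 5.5
t_2 = 4.5
a_3 = 4
b_3 = 8
c_3 = 3.5
t_3 = 7
a_4 = 11
b_4 = 11
s_4 = 2.5
t_4 = 6.5
a_5 = 9.5
b_5 = 11
c_5 = 4.5
a_6 = 13
b_6 = 6.5
c_6 = 8
s_6 = 2.5
a_7 = 11.5
b_7 = 8
c_7 = 3.5
q_7 = 3
t_7 = 4.5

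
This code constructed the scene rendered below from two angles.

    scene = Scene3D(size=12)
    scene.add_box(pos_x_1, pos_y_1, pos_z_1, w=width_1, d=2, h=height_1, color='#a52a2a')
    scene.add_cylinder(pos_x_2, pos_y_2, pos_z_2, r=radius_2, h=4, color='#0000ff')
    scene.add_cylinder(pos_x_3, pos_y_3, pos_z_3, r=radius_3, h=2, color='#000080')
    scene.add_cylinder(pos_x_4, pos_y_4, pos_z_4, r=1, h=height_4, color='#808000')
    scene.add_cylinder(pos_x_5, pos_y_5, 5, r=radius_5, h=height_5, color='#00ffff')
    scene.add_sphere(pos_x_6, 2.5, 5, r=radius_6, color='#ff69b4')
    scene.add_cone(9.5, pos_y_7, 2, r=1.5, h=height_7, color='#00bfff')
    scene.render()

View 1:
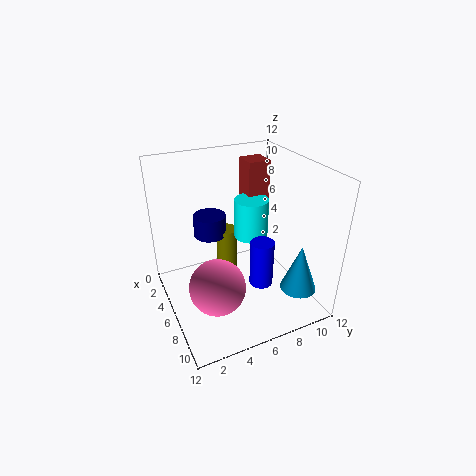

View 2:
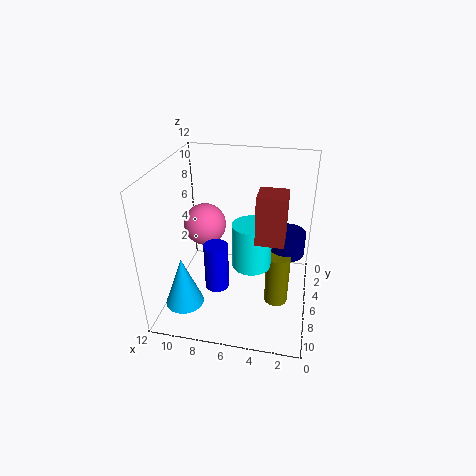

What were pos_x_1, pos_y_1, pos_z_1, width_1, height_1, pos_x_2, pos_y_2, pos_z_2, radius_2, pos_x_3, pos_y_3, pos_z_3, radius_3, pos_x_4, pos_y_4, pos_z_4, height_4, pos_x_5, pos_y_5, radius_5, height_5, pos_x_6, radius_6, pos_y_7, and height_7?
pos_x_1 = 2, pos_y_1 = 8, pos_z_1 = 8, width_1 = 2, height_1 = 3.5, pos_x_2 = 7.5, pos_y_2 = 7.5, pos_z_2 = 2, radius_2 = 1, pos_x_3 = 2, pos_y_3 = 5, pos_z_3 = 4.5, radius_3 = 1.5, pos_x_4 = 2.5, pos_y_4 = 6.5, pos_z_4 = 0.5, height_4 = 4.5, pos_x_5 = 4.5, pos_y_5 = 8, radius_5 = 1.5, height_5 = 3.5, pos_x_6 = 10, radius_6 = 2, pos_y_7 = 10, height_7 = 4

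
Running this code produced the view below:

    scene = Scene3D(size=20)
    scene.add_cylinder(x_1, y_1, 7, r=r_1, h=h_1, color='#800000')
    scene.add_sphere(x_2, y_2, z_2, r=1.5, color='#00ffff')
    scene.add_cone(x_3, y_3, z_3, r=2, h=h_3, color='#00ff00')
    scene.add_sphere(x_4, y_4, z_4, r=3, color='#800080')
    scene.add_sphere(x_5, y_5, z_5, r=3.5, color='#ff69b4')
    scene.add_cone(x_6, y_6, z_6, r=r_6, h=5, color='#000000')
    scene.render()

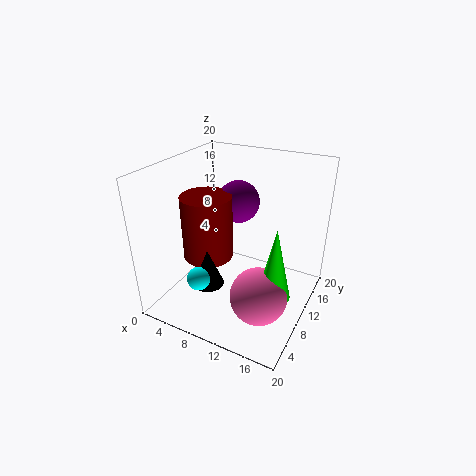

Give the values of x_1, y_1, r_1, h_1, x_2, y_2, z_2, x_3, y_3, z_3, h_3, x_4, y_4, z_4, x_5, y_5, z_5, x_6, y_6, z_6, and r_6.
x_1 = 6, y_1 = 8.5, r_1 = 3.5, h_1 = 9, x_2 = 8, y_2 = 3, z_2 = 7, x_3 = 17.5, y_3 = 5, z_3 = 6.5, h_3 = 9, x_4 = 8.5, y_4 = 13, z_4 = 14, x_5 = 16, y_5 = 4, z_5 = 6.5, x_6 = 8.5, y_6 = 4.5, z_6 = 5.5, r_6 = 2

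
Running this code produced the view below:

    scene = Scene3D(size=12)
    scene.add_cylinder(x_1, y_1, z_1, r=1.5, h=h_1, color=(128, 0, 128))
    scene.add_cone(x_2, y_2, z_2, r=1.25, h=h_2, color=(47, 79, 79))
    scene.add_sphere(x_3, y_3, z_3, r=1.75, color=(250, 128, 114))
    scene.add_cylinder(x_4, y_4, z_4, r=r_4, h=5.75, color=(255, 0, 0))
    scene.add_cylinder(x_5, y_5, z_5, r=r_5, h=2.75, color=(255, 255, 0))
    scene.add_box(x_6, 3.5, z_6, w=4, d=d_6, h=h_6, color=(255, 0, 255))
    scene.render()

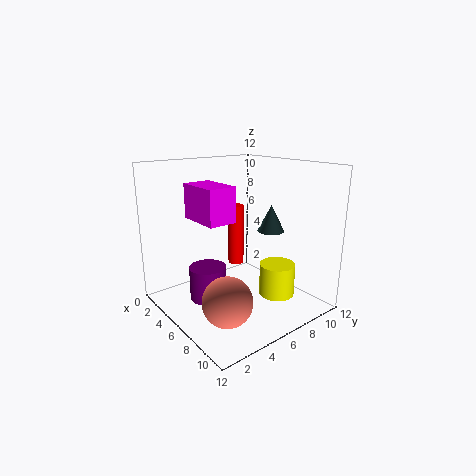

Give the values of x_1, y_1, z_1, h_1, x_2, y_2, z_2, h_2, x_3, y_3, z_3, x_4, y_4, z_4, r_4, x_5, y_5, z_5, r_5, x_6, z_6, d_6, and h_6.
x_1 = 5.5; y_1 = 3.25; z_1 = 1.25; h_1 = 2.75; x_2 = 5.25; y_2 = 10.5; z_2 = 5.5; h_2 = 2.5; x_3 = 10.25; y_3 = 1.75; z_3 = 3.5; x_4 = 2.5; y_4 = 8.5; z_4 = 2; r_4 = 0.75; x_5 = 8.25; y_5 = 8.5; z_5 = 1; r_5 = 1.5; x_6 = 1.75; z_6 = 7.25; d_6 = 2.5; h_6 = 3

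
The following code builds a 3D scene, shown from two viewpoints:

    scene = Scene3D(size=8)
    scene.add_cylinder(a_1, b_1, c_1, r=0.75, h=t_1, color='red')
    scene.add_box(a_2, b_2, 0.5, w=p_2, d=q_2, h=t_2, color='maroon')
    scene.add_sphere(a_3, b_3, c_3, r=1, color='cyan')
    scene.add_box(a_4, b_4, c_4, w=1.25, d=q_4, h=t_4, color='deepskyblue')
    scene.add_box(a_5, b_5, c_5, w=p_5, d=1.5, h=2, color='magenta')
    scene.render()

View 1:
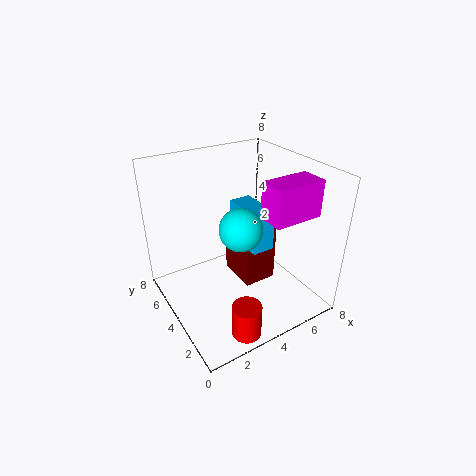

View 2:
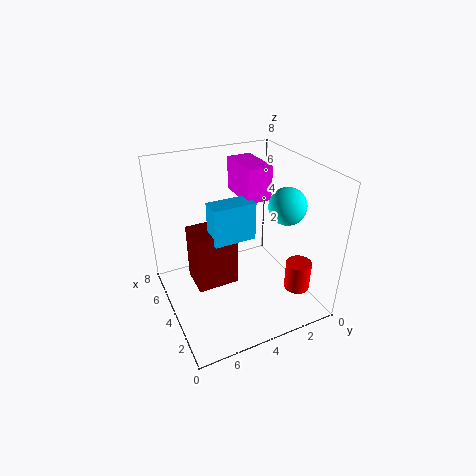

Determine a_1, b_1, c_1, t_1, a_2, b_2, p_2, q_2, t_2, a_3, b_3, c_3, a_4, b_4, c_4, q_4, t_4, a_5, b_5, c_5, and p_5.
a_1 = 2.5; b_1 = 0.75; c_1 = 0.5; t_1 = 1.75; a_2 = 4.5; b_2 = 3.75; p_2 = 2; q_2 = 2.5; t_2 = 3.5; a_3 = 2.75; b_3 = 1.75; c_3 = 6; a_4 = 4.25; b_4 = 2.75; c_4 = 3.5; q_4 = 2.5; t_4 = 2.25; a_5 = 4.75; b_5 = 1.5; c_5 = 5.5; p_5 = 2.75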